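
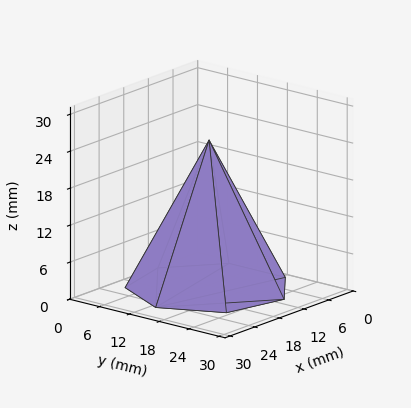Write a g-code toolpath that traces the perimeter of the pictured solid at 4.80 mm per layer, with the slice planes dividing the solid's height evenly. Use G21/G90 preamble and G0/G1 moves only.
Reading the render: the shape is a regular 7-sided pyramid, base circumscribed radius ≈ 13 mm, apex at z ≈ 24 mm (dimensions read to the nearest mm from the axis ticks). For the g-code, the solid's height is divided into equal slices at the stated Δz and each level perimeter traced with G1 moves after a G0 lift.

; perimeter-only toolpath
G21 ; units = mm
G90 ; absolute positioning
G28 ; home
; layer 1
G0 Z4.80
G0 X23.40 Y13.00
G1 X19.49 Y21.13
G1 X10.69 Y23.14
G1 X3.63 Y17.51
G1 X3.63 Y8.49
G1 X10.69 Y2.86
G1 X19.49 Y4.87
G1 X23.40 Y13.00
; layer 2
G0 Z9.60
G0 X20.80 Y13.00
G1 X17.87 Y19.10
G1 X11.27 Y20.60
G1 X5.97 Y16.38
G1 X5.97 Y9.62
G1 X11.27 Y5.40
G1 X17.87 Y6.90
G1 X20.80 Y13.00
; layer 3
G0 Z14.40
G0 X18.20 Y13.00
G1 X16.24 Y17.06
G1 X11.84 Y18.07
G1 X8.32 Y15.26
G1 X8.32 Y10.74
G1 X11.84 Y7.93
G1 X16.24 Y8.94
G1 X18.20 Y13.00
; layer 4
G0 Z19.20
G0 X15.60 Y13.00
G1 X14.62 Y15.03
G1 X12.42 Y15.53
G1 X10.66 Y14.13
G1 X10.66 Y11.87
G1 X12.42 Y10.47
G1 X14.62 Y10.97
G1 X15.60 Y13.00
M2 ; end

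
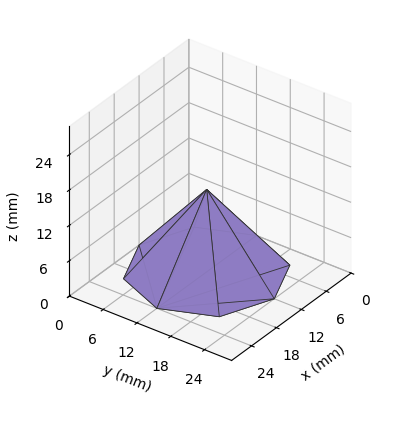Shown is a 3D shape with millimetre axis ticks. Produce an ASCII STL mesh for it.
Reading the render: the shape is a regular 8-sided pyramid, base circumscribed radius ≈ 12 mm, apex at z ≈ 14 mm (dimensions read to the nearest mm from the axis ticks). For the STL, each face is triangulated and given an outward normal.

solid part
  facet normal 0.0000 0.0000 -1.0000
    outer loop
      vertex 12.0 24.0 0.0
      vertex 20.5 20.5 0.0
      vertex 24.0 12.0 0.0
    endloop
  endfacet
  facet normal 0.0000 0.0000 -1.0000
    outer loop
      vertex 3.5 20.5 0.0
      vertex 12.0 24.0 0.0
      vertex 24.0 12.0 0.0
    endloop
  endfacet
  facet normal 0.0000 0.0000 -1.0000
    outer loop
      vertex 0.0 12.0 0.0
      vertex 3.5 20.5 0.0
      vertex 24.0 12.0 0.0
    endloop
  endfacet
  facet normal 0.0000 0.0000 -1.0000
    outer loop
      vertex 3.5 3.5 0.0
      vertex 0.0 12.0 0.0
      vertex 24.0 12.0 0.0
    endloop
  endfacet
  facet normal 0.0000 0.0000 -1.0000
    outer loop
      vertex 12.0 0.0 0.0
      vertex 3.5 3.5 0.0
      vertex 24.0 12.0 0.0
    endloop
  endfacet
  facet normal 0.0000 0.0000 -1.0000
    outer loop
      vertex 20.5 3.5 0.0
      vertex 12.0 0.0 0.0
      vertex 24.0 12.0 0.0
    endloop
  endfacet
  facet normal 0.7247 0.2984 0.6211
    outer loop
      vertex 24.0 12.0 0.0
      vertex 20.5 20.5 0.0
      vertex 12.0 12.0 14.0
    endloop
  endfacet
  facet normal 0.2984 0.7247 0.6211
    outer loop
      vertex 20.5 20.5 0.0
      vertex 12.0 24.0 0.0
      vertex 12.0 12.0 14.0
    endloop
  endfacet
  facet normal -0.2984 0.7247 0.6211
    outer loop
      vertex 12.0 24.0 0.0
      vertex 3.5 20.5 0.0
      vertex 12.0 12.0 14.0
    endloop
  endfacet
  facet normal -0.7247 0.2984 0.6211
    outer loop
      vertex 3.5 20.5 0.0
      vertex 0.0 12.0 0.0
      vertex 12.0 12.0 14.0
    endloop
  endfacet
  facet normal -0.7247 -0.2984 0.6211
    outer loop
      vertex 0.0 12.0 0.0
      vertex 3.5 3.5 0.0
      vertex 12.0 12.0 14.0
    endloop
  endfacet
  facet normal -0.2984 -0.7247 0.6211
    outer loop
      vertex 3.5 3.5 0.0
      vertex 12.0 0.0 0.0
      vertex 12.0 12.0 14.0
    endloop
  endfacet
  facet normal 0.2984 -0.7247 0.6211
    outer loop
      vertex 12.0 0.0 0.0
      vertex 20.5 3.5 0.0
      vertex 12.0 12.0 14.0
    endloop
  endfacet
  facet normal 0.7247 -0.2984 0.6211
    outer loop
      vertex 20.5 3.5 0.0
      vertex 24.0 12.0 0.0
      vertex 12.0 12.0 14.0
    endloop
  endfacet
endsolid part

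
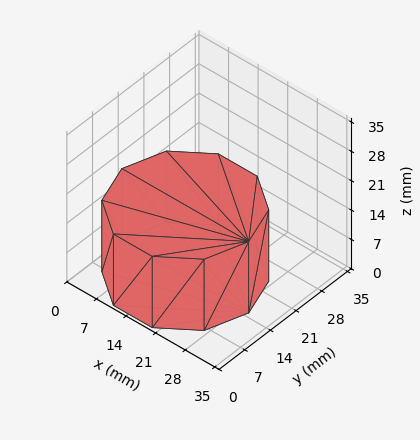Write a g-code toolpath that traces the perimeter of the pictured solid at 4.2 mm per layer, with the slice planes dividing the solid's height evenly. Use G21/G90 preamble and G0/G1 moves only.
Reading the render: the shape is a regular 10-sided prism (a cylinder approximated with 10 flat sides), circumscribed radius ≈ 15 mm, height ≈ 17 mm (dimensions read to the nearest mm from the axis ticks). For the g-code, the solid's height is divided into equal slices at the stated Δz and each level perimeter traced with G1 moves after a G0 lift.

; perimeter-only toolpath
G21 ; units = mm
G90 ; absolute positioning
G28 ; home
; layer 1
G0 Z4.2
G0 X30.0 Y15.0
G1 X27.1 Y23.8
G1 X19.6 Y29.3
G1 X10.4 Y29.3
G1 X2.9 Y23.8
G1 X0.0 Y15.0
G1 X2.9 Y6.2
G1 X10.4 Y0.7
G1 X19.6 Y0.7
G1 X27.1 Y6.2
G1 X30.0 Y15.0
; layer 2
G0 Z8.5
G0 X30.0 Y15.0
G1 X27.1 Y23.8
G1 X19.6 Y29.3
G1 X10.4 Y29.3
G1 X2.9 Y23.8
G1 X0.0 Y15.0
G1 X2.9 Y6.2
G1 X10.4 Y0.7
G1 X19.6 Y0.7
G1 X27.1 Y6.2
G1 X30.0 Y15.0
; layer 3
G0 Z12.8
G0 X30.0 Y15.0
G1 X27.1 Y23.8
G1 X19.6 Y29.3
G1 X10.4 Y29.3
G1 X2.9 Y23.8
G1 X0.0 Y15.0
G1 X2.9 Y6.2
G1 X10.4 Y0.7
G1 X19.6 Y0.7
G1 X27.1 Y6.2
G1 X30.0 Y15.0
; layer 4
G0 Z17.0
G0 X30.0 Y15.0
G1 X27.1 Y23.8
G1 X19.6 Y29.3
G1 X10.4 Y29.3
G1 X2.9 Y23.8
G1 X0.0 Y15.0
G1 X2.9 Y6.2
G1 X10.4 Y0.7
G1 X19.6 Y0.7
G1 X27.1 Y6.2
G1 X30.0 Y15.0
M2 ; end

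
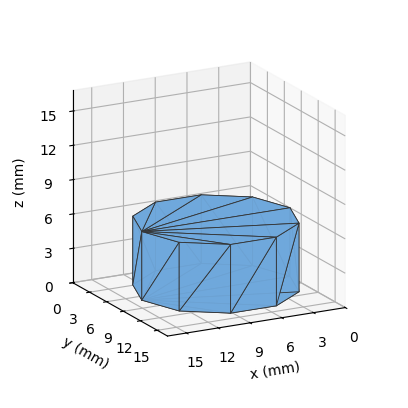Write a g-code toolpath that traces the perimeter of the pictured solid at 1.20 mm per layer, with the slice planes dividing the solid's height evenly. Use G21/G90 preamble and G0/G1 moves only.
Reading the render: the shape is a regular 10-sided prism (a cylinder approximated with 10 flat sides), circumscribed radius ≈ 7 mm, height ≈ 6 mm (dimensions read to the nearest mm from the axis ticks). For the g-code, the solid's height is divided into equal slices at the stated Δz and each level perimeter traced with G1 moves after a G0 lift.

; perimeter-only toolpath
G21 ; units = mm
G90 ; absolute positioning
G28 ; home
; layer 1
G0 Z1.20
G0 X14.00 Y7.00
G1 X12.66 Y11.11
G1 X9.16 Y13.66
G1 X4.84 Y13.66
G1 X1.34 Y11.11
G1 X0.00 Y7.00
G1 X1.34 Y2.89
G1 X4.84 Y0.34
G1 X9.16 Y0.34
G1 X12.66 Y2.89
G1 X14.00 Y7.00
; layer 2
G0 Z2.40
G0 X14.00 Y7.00
G1 X12.66 Y11.11
G1 X9.16 Y13.66
G1 X4.84 Y13.66
G1 X1.34 Y11.11
G1 X0.00 Y7.00
G1 X1.34 Y2.89
G1 X4.84 Y0.34
G1 X9.16 Y0.34
G1 X12.66 Y2.89
G1 X14.00 Y7.00
; layer 3
G0 Z3.60
G0 X14.00 Y7.00
G1 X12.66 Y11.11
G1 X9.16 Y13.66
G1 X4.84 Y13.66
G1 X1.34 Y11.11
G1 X0.00 Y7.00
G1 X1.34 Y2.89
G1 X4.84 Y0.34
G1 X9.16 Y0.34
G1 X12.66 Y2.89
G1 X14.00 Y7.00
; layer 4
G0 Z4.80
G0 X14.00 Y7.00
G1 X12.66 Y11.11
G1 X9.16 Y13.66
G1 X4.84 Y13.66
G1 X1.34 Y11.11
G1 X0.00 Y7.00
G1 X1.34 Y2.89
G1 X4.84 Y0.34
G1 X9.16 Y0.34
G1 X12.66 Y2.89
G1 X14.00 Y7.00
; layer 5
G0 Z6.00
G0 X14.00 Y7.00
G1 X12.66 Y11.11
G1 X9.16 Y13.66
G1 X4.84 Y13.66
G1 X1.34 Y11.11
G1 X0.00 Y7.00
G1 X1.34 Y2.89
G1 X4.84 Y0.34
G1 X9.16 Y0.34
G1 X12.66 Y2.89
G1 X14.00 Y7.00
M2 ; end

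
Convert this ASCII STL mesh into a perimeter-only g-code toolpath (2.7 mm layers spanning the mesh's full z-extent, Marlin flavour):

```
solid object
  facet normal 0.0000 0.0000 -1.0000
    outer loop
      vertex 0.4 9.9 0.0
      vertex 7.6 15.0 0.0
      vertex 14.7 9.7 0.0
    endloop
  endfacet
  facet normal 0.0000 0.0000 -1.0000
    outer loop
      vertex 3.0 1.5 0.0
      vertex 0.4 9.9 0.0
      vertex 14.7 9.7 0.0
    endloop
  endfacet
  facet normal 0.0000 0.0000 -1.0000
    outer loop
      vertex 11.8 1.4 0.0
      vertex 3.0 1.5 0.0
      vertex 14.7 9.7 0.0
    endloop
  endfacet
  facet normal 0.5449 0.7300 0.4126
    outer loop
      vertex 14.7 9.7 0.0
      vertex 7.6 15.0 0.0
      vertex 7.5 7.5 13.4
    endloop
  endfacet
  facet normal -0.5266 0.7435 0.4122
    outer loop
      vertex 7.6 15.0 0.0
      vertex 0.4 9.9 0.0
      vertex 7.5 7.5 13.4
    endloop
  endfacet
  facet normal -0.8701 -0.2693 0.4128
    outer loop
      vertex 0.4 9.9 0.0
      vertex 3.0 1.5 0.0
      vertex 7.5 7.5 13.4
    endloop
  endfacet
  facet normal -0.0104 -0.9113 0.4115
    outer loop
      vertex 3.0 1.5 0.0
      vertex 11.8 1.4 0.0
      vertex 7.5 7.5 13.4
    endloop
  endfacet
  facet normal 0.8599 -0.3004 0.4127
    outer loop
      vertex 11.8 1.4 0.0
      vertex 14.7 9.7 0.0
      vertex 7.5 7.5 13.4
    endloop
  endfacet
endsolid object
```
; perimeter-only toolpath
G21 ; units = mm
G90 ; absolute positioning
G28 ; home
; layer 1
G0 Z2.7
G0 X13.3 Y9.3
G1 X7.6 Y13.5
G1 X1.8 Y9.4
G1 X3.9 Y2.7
G1 X10.9 Y2.6
G1 X13.3 Y9.3
; layer 2
G0 Z5.4
G0 X11.8 Y8.8
G1 X7.6 Y12.0
G1 X3.2 Y8.9
G1 X4.8 Y3.9
G1 X10.1 Y3.8
G1 X11.8 Y8.8
; layer 3
G0 Z8.0
G0 X10.4 Y8.4
G1 X7.5 Y10.5
G1 X4.7 Y8.5
G1 X5.7 Y5.1
G1 X9.2 Y5.1
G1 X10.4 Y8.4
; layer 4
G0 Z10.7
G0 X8.9 Y7.9
G1 X7.5 Y9.0
G1 X6.1 Y8.0
G1 X6.6 Y6.3
G1 X8.4 Y6.3
G1 X8.9 Y7.9
M2 ; end

The solid is a regular 5-sided pyramid, base circumscribed radius ≈ 7.5 mm, apex at z ≈ 13.4 mm. Slicing at Δz = 2.7 mm — 5 equal slices spanning the solid's height, so layer i sits at z = i·h/5 — gives 4 non-empty perimeters. Each is a 5-segment closed polygon; G0 lifts to the layer z and rapids to the start vertex, then G1 traces the edges. The cross-section shrinks linearly with z (the slice at the apex is degenerate and omitted).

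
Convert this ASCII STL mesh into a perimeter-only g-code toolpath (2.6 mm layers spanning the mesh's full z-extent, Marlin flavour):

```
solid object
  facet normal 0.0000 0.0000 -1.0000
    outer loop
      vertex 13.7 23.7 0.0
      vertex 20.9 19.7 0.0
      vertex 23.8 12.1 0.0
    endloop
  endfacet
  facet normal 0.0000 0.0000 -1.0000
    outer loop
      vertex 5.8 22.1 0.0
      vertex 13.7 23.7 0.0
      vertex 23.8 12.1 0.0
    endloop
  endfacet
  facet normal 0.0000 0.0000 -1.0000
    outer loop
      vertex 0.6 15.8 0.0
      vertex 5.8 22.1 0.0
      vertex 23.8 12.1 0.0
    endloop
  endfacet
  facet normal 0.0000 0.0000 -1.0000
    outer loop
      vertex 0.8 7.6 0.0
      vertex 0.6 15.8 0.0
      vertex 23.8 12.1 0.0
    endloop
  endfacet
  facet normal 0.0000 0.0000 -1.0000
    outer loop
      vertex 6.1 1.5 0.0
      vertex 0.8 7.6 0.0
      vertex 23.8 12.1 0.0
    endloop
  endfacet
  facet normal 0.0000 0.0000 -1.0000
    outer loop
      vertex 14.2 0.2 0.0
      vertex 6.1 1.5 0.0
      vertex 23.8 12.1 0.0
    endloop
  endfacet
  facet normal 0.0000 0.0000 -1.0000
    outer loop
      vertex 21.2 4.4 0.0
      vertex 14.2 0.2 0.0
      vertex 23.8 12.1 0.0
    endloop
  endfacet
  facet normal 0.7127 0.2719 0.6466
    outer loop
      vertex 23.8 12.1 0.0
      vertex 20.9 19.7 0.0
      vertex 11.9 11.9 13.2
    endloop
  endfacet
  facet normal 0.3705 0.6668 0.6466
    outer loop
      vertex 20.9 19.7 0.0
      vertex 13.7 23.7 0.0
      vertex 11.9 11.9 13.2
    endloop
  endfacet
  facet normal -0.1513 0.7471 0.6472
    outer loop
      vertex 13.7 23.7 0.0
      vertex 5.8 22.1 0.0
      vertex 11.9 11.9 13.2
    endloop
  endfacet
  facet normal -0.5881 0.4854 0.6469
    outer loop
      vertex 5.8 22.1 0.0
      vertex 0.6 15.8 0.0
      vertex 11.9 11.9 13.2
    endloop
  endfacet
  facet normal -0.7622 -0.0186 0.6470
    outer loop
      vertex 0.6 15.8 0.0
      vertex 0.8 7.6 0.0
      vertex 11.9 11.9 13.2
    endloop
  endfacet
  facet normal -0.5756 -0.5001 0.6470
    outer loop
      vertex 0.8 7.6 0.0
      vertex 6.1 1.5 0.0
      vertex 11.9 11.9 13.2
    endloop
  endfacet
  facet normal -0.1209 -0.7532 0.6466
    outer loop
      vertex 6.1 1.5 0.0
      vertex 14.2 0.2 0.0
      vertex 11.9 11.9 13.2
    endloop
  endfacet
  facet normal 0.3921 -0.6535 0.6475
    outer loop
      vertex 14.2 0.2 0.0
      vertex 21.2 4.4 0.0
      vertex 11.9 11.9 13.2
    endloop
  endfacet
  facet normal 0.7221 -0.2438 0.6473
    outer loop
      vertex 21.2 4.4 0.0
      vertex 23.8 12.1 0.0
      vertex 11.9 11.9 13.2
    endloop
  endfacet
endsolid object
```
; perimeter-only toolpath
G21 ; units = mm
G90 ; absolute positioning
G28 ; home
; layer 1
G0 Z2.6
G0 X21.4 Y12.1
G1 X19.1 Y18.1
G1 X13.3 Y21.3
G1 X7.0 Y20.1
G1 X2.9 Y15.0
G1 X3.0 Y8.5
G1 X7.3 Y3.6
G1 X13.7 Y2.5
G1 X19.3 Y5.9
G1 X21.4 Y12.1
; layer 2
G0 Z5.3
G0 X19.0 Y12.0
G1 X17.3 Y16.6
G1 X13.0 Y19.0
G1 X8.2 Y18.0
G1 X5.1 Y14.2
G1 X5.2 Y9.3
G1 X8.4 Y5.7
G1 X13.3 Y4.9
G1 X17.5 Y7.4
G1 X19.0 Y12.0
; layer 3
G0 Z7.9
G0 X16.7 Y12.0
G1 X15.5 Y15.0
G1 X12.6 Y16.6
G1 X9.5 Y16.0
G1 X7.4 Y13.5
G1 X7.5 Y10.2
G1 X9.6 Y7.7
G1 X12.8 Y7.2
G1 X15.6 Y8.9
G1 X16.7 Y12.0
; layer 4
G0 Z10.6
G0 X14.3 Y11.9
G1 X13.7 Y13.5
G1 X12.3 Y14.3
G1 X10.7 Y13.9
G1 X9.6 Y12.7
G1 X9.7 Y11.0
G1 X10.7 Y9.8
G1 X12.4 Y9.6
G1 X13.8 Y10.4
G1 X14.3 Y11.9
M2 ; end

The solid is a regular 9-sided pyramid, base circumscribed radius ≈ 11.9 mm, apex at z ≈ 13.2 mm. Slicing at Δz = 2.6 mm — 5 equal slices spanning the solid's height, so layer i sits at z = i·h/5 — gives 4 non-empty perimeters. Each is a 9-segment closed polygon; G0 lifts to the layer z and rapids to the start vertex, then G1 traces the edges. The cross-section shrinks linearly with z (the slice at the apex is degenerate and omitted).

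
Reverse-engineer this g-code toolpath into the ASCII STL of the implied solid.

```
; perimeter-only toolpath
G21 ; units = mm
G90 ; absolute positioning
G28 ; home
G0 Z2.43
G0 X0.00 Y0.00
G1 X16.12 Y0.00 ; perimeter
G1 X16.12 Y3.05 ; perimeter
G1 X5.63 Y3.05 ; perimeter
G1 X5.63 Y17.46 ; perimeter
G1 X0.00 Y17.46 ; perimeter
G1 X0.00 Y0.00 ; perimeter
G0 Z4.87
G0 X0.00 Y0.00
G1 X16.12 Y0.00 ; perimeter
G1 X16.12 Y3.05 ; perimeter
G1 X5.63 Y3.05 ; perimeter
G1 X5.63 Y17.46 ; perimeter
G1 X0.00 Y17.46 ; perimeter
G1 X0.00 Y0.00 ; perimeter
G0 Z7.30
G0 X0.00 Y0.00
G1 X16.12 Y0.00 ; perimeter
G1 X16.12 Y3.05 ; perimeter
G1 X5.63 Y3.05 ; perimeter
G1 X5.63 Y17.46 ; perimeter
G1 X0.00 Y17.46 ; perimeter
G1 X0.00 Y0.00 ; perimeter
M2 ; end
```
solid part
  facet normal 0.0000 0.0000 -1.0000
    outer loop
      vertex 16.12 3.05 0.00
      vertex 16.12 0.00 0.00
      vertex 0.00 0.00 0.00
    endloop
  endfacet
  facet normal 0.0000 0.0000 -1.0000
    outer loop
      vertex 5.63 3.05 0.00
      vertex 16.12 3.05 0.00
      vertex 0.00 0.00 0.00
    endloop
  endfacet
  facet normal 0.0000 0.0000 -1.0000
    outer loop
      vertex 5.63 17.46 0.00
      vertex 5.63 3.05 0.00
      vertex 0.00 0.00 0.00
    endloop
  endfacet
  facet normal 0.0000 0.0000 -1.0000
    outer loop
      vertex 0.00 17.46 0.00
      vertex 5.63 17.46 0.00
      vertex 0.00 0.00 0.00
    endloop
  endfacet
  facet normal 0.0000 0.0000 1.0000
    outer loop
      vertex 0.00 0.00 7.30
      vertex 16.12 0.00 7.30
      vertex 16.12 3.05 7.30
    endloop
  endfacet
  facet normal 0.0000 0.0000 1.0000
    outer loop
      vertex 0.00 0.00 7.30
      vertex 16.12 3.05 7.30
      vertex 5.63 3.05 7.30
    endloop
  endfacet
  facet normal 0.0000 0.0000 1.0000
    outer loop
      vertex 0.00 0.00 7.30
      vertex 5.63 3.05 7.30
      vertex 5.63 17.46 7.30
    endloop
  endfacet
  facet normal 0.0000 0.0000 1.0000
    outer loop
      vertex 0.00 0.00 7.30
      vertex 5.63 17.46 7.30
      vertex 0.00 17.46 7.30
    endloop
  endfacet
  facet normal 0.0000 -1.0000 0.0000
    outer loop
      vertex 0.00 0.00 0.00
      vertex 16.12 0.00 0.00
      vertex 16.12 0.00 7.30
    endloop
  endfacet
  facet normal 0.0000 -1.0000 0.0000
    outer loop
      vertex 0.00 0.00 0.00
      vertex 16.12 0.00 7.30
      vertex 0.00 0.00 7.30
    endloop
  endfacet
  facet normal 1.0000 0.0000 0.0000
    outer loop
      vertex 16.12 0.00 0.00
      vertex 16.12 3.05 0.00
      vertex 16.12 3.05 7.30
    endloop
  endfacet
  facet normal 1.0000 0.0000 0.0000
    outer loop
      vertex 16.12 0.00 0.00
      vertex 16.12 3.05 7.30
      vertex 16.12 0.00 7.30
    endloop
  endfacet
  facet normal 0.0000 1.0000 0.0000
    outer loop
      vertex 16.12 3.05 0.00
      vertex 5.63 3.05 0.00
      vertex 5.63 3.05 7.30
    endloop
  endfacet
  facet normal 0.0000 1.0000 0.0000
    outer loop
      vertex 16.12 3.05 0.00
      vertex 5.63 3.05 7.30
      vertex 16.12 3.05 7.30
    endloop
  endfacet
  facet normal 1.0000 0.0000 0.0000
    outer loop
      vertex 5.63 3.05 0.00
      vertex 5.63 17.46 0.00
      vertex 5.63 17.46 7.30
    endloop
  endfacet
  facet normal 1.0000 0.0000 0.0000
    outer loop
      vertex 5.63 3.05 0.00
      vertex 5.63 17.46 7.30
      vertex 5.63 3.05 7.30
    endloop
  endfacet
  facet normal 0.0000 1.0000 0.0000
    outer loop
      vertex 5.63 17.46 0.00
      vertex 0.00 17.46 0.00
      vertex 0.00 17.46 7.30
    endloop
  endfacet
  facet normal 0.0000 1.0000 0.0000
    outer loop
      vertex 5.63 17.46 0.00
      vertex 0.00 17.46 7.30
      vertex 5.63 17.46 7.30
    endloop
  endfacet
  facet normal -1.0000 0.0000 0.0000
    outer loop
      vertex 0.00 17.46 0.00
      vertex 0.00 0.00 0.00
      vertex 0.00 0.00 7.30
    endloop
  endfacet
  facet normal -1.0000 0.0000 0.0000
    outer loop
      vertex 0.00 17.46 0.00
      vertex 0.00 0.00 7.30
      vertex 0.00 17.46 7.30
    endloop
  endfacet
endsolid part

The G0 Z moves step by Δz≈2.43 mm. Every layer's G1 loop is the same polygon, so the solid is a straight extrusion of it from z=0 to z≈7.3. Closing with flat bottom and top caps and triangulating gives 20 facets — an L-shaped prism: outer 16.1 × 17.5 mm, arm thicknesses ≈ 3.05 mm (horizontal) and 5.63 mm (vertical), extruded 7.3 mm in z.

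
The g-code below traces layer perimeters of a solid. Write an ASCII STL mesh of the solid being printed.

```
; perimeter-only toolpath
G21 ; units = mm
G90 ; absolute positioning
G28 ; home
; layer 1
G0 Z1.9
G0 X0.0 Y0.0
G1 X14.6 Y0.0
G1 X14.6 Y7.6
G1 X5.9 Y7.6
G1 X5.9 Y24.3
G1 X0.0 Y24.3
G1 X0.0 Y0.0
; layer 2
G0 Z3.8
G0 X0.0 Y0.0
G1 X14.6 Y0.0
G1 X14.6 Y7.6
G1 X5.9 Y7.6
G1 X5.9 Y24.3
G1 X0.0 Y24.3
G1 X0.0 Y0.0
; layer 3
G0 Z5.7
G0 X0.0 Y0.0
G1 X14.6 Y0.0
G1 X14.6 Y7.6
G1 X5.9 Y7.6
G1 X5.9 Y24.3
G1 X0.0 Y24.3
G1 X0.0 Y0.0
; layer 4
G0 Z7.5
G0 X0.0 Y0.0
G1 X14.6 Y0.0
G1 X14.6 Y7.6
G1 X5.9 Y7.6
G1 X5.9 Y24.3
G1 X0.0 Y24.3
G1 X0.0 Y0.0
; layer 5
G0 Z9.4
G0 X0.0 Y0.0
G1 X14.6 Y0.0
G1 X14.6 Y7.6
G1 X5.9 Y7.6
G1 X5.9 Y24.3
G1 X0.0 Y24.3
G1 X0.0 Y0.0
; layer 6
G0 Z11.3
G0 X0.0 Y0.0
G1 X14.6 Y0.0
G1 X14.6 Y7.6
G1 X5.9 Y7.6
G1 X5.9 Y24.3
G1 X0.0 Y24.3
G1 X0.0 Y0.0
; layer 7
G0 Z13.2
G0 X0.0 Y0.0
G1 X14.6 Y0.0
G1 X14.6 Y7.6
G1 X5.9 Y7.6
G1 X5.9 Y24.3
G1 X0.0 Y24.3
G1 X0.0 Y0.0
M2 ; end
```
solid part
  facet normal 0.0000 0.0000 -1.0000
    outer loop
      vertex 14.6 7.6 0.0
      vertex 14.6 0.0 0.0
      vertex 0.0 0.0 0.0
    endloop
  endfacet
  facet normal 0.0000 0.0000 -1.0000
    outer loop
      vertex 5.9 7.6 0.0
      vertex 14.6 7.6 0.0
      vertex 0.0 0.0 0.0
    endloop
  endfacet
  facet normal 0.0000 0.0000 -1.0000
    outer loop
      vertex 5.9 24.3 0.0
      vertex 5.9 7.6 0.0
      vertex 0.0 0.0 0.0
    endloop
  endfacet
  facet normal 0.0000 0.0000 -1.0000
    outer loop
      vertex 0.0 24.3 0.0
      vertex 5.9 24.3 0.0
      vertex 0.0 0.0 0.0
    endloop
  endfacet
  facet normal 0.0000 0.0000 1.0000
    outer loop
      vertex 0.0 0.0 13.2
      vertex 14.6 0.0 13.2
      vertex 14.6 7.6 13.2
    endloop
  endfacet
  facet normal 0.0000 0.0000 1.0000
    outer loop
      vertex 0.0 0.0 13.2
      vertex 14.6 7.6 13.2
      vertex 5.9 7.6 13.2
    endloop
  endfacet
  facet normal 0.0000 0.0000 1.0000
    outer loop
      vertex 0.0 0.0 13.2
      vertex 5.9 7.6 13.2
      vertex 5.9 24.3 13.2
    endloop
  endfacet
  facet normal 0.0000 0.0000 1.0000
    outer loop
      vertex 0.0 0.0 13.2
      vertex 5.9 24.3 13.2
      vertex 0.0 24.3 13.2
    endloop
  endfacet
  facet normal 0.0000 -1.0000 0.0000
    outer loop
      vertex 0.0 0.0 0.0
      vertex 14.6 0.0 0.0
      vertex 14.6 0.0 13.2
    endloop
  endfacet
  facet normal 0.0000 -1.0000 0.0000
    outer loop
      vertex 0.0 0.0 0.0
      vertex 14.6 0.0 13.2
      vertex 0.0 0.0 13.2
    endloop
  endfacet
  facet normal 1.0000 0.0000 0.0000
    outer loop
      vertex 14.6 0.0 0.0
      vertex 14.6 7.6 0.0
      vertex 14.6 7.6 13.2
    endloop
  endfacet
  facet normal 1.0000 0.0000 0.0000
    outer loop
      vertex 14.6 0.0 0.0
      vertex 14.6 7.6 13.2
      vertex 14.6 0.0 13.2
    endloop
  endfacet
  facet normal 0.0000 1.0000 0.0000
    outer loop
      vertex 14.6 7.6 0.0
      vertex 5.9 7.6 0.0
      vertex 5.9 7.6 13.2
    endloop
  endfacet
  facet normal 0.0000 1.0000 0.0000
    outer loop
      vertex 14.6 7.6 0.0
      vertex 5.9 7.6 13.2
      vertex 14.6 7.6 13.2
    endloop
  endfacet
  facet normal 1.0000 0.0000 0.0000
    outer loop
      vertex 5.9 7.6 0.0
      vertex 5.9 24.3 0.0
      vertex 5.9 24.3 13.2
    endloop
  endfacet
  facet normal 1.0000 0.0000 0.0000
    outer loop
      vertex 5.9 7.6 0.0
      vertex 5.9 24.3 13.2
      vertex 5.9 7.6 13.2
    endloop
  endfacet
  facet normal 0.0000 1.0000 0.0000
    outer loop
      vertex 5.9 24.3 0.0
      vertex 0.0 24.3 0.0
      vertex 0.0 24.3 13.2
    endloop
  endfacet
  facet normal 0.0000 1.0000 0.0000
    outer loop
      vertex 5.9 24.3 0.0
      vertex 0.0 24.3 13.2
      vertex 5.9 24.3 13.2
    endloop
  endfacet
  facet normal -1.0000 0.0000 0.0000
    outer loop
      vertex 0.0 24.3 0.0
      vertex 0.0 0.0 0.0
      vertex 0.0 0.0 13.2
    endloop
  endfacet
  facet normal -1.0000 0.0000 0.0000
    outer loop
      vertex 0.0 24.3 0.0
      vertex 0.0 0.0 13.2
      vertex 0.0 24.3 13.2
    endloop
  endfacet
endsolid part

The G0 Z moves step by Δz≈1.9 mm. Every layer's G1 loop is the same polygon, so the solid is a straight extrusion of it from z=0 to z≈13.2. Closing with flat bottom and top caps and triangulating gives 20 facets — an L-shaped prism: outer 14.6 × 24.3 mm, arm thicknesses ≈ 7.6 mm (horizontal) and 5.9 mm (vertical), extruded 13.2 mm in z.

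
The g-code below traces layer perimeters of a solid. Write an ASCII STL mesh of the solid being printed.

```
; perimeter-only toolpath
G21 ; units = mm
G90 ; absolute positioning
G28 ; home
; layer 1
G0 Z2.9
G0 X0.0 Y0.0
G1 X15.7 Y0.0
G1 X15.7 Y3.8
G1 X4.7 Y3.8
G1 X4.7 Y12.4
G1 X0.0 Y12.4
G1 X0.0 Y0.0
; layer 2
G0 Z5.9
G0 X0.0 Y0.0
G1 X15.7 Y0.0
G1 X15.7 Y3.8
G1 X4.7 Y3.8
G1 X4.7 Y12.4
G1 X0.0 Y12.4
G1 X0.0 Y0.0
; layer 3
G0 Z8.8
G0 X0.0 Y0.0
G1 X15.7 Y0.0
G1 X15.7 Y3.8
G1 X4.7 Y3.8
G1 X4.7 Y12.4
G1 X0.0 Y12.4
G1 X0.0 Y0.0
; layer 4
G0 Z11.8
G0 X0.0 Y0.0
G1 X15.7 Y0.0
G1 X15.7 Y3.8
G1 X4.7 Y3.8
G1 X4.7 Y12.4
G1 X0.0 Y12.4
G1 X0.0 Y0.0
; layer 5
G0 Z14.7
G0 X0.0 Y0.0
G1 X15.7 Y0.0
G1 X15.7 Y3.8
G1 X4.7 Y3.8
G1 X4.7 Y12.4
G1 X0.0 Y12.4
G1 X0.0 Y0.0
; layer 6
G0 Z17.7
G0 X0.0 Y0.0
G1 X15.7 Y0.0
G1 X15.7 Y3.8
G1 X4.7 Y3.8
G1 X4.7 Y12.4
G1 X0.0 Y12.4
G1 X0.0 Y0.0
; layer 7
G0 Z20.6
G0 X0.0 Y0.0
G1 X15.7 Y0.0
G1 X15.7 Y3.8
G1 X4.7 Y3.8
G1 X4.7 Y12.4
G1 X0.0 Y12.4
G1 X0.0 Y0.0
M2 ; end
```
solid part
  facet normal 0.0000 0.0000 -1.0000
    outer loop
      vertex 15.7 3.8 0.0
      vertex 15.7 0.0 0.0
      vertex 0.0 0.0 0.0
    endloop
  endfacet
  facet normal 0.0000 0.0000 -1.0000
    outer loop
      vertex 4.7 3.8 0.0
      vertex 15.7 3.8 0.0
      vertex 0.0 0.0 0.0
    endloop
  endfacet
  facet normal 0.0000 0.0000 -1.0000
    outer loop
      vertex 4.7 12.4 0.0
      vertex 4.7 3.8 0.0
      vertex 0.0 0.0 0.0
    endloop
  endfacet
  facet normal 0.0000 0.0000 -1.0000
    outer loop
      vertex 0.0 12.4 0.0
      vertex 4.7 12.4 0.0
      vertex 0.0 0.0 0.0
    endloop
  endfacet
  facet normal 0.0000 0.0000 1.0000
    outer loop
      vertex 0.0 0.0 20.6
      vertex 15.7 0.0 20.6
      vertex 15.7 3.8 20.6
    endloop
  endfacet
  facet normal 0.0000 0.0000 1.0000
    outer loop
      vertex 0.0 0.0 20.6
      vertex 15.7 3.8 20.6
      vertex 4.7 3.8 20.6
    endloop
  endfacet
  facet normal 0.0000 0.0000 1.0000
    outer loop
      vertex 0.0 0.0 20.6
      vertex 4.7 3.8 20.6
      vertex 4.7 12.4 20.6
    endloop
  endfacet
  facet normal 0.0000 0.0000 1.0000
    outer loop
      vertex 0.0 0.0 20.6
      vertex 4.7 12.4 20.6
      vertex 0.0 12.4 20.6
    endloop
  endfacet
  facet normal 0.0000 -1.0000 0.0000
    outer loop
      vertex 0.0 0.0 0.0
      vertex 15.7 0.0 0.0
      vertex 15.7 0.0 20.6
    endloop
  endfacet
  facet normal 0.0000 -1.0000 0.0000
    outer loop
      vertex 0.0 0.0 0.0
      vertex 15.7 0.0 20.6
      vertex 0.0 0.0 20.6
    endloop
  endfacet
  facet normal 1.0000 0.0000 0.0000
    outer loop
      vertex 15.7 0.0 0.0
      vertex 15.7 3.8 0.0
      vertex 15.7 3.8 20.6
    endloop
  endfacet
  facet normal 1.0000 0.0000 0.0000
    outer loop
      vertex 15.7 0.0 0.0
      vertex 15.7 3.8 20.6
      vertex 15.7 0.0 20.6
    endloop
  endfacet
  facet normal 0.0000 1.0000 0.0000
    outer loop
      vertex 15.7 3.8 0.0
      vertex 4.7 3.8 0.0
      vertex 4.7 3.8 20.6
    endloop
  endfacet
  facet normal 0.0000 1.0000 0.0000
    outer loop
      vertex 15.7 3.8 0.0
      vertex 4.7 3.8 20.6
      vertex 15.7 3.8 20.6
    endloop
  endfacet
  facet normal 1.0000 0.0000 0.0000
    outer loop
      vertex 4.7 3.8 0.0
      vertex 4.7 12.4 0.0
      vertex 4.7 12.4 20.6
    endloop
  endfacet
  facet normal 1.0000 0.0000 0.0000
    outer loop
      vertex 4.7 3.8 0.0
      vertex 4.7 12.4 20.6
      vertex 4.7 3.8 20.6
    endloop
  endfacet
  facet normal 0.0000 1.0000 0.0000
    outer loop
      vertex 4.7 12.4 0.0
      vertex 0.0 12.4 0.0
      vertex 0.0 12.4 20.6
    endloop
  endfacet
  facet normal 0.0000 1.0000 0.0000
    outer loop
      vertex 4.7 12.4 0.0
      vertex 0.0 12.4 20.6
      vertex 4.7 12.4 20.6
    endloop
  endfacet
  facet normal -1.0000 0.0000 0.0000
    outer loop
      vertex 0.0 12.4 0.0
      vertex 0.0 0.0 0.0
      vertex 0.0 0.0 20.6
    endloop
  endfacet
  facet normal -1.0000 0.0000 0.0000
    outer loop
      vertex 0.0 12.4 0.0
      vertex 0.0 0.0 20.6
      vertex 0.0 12.4 20.6
    endloop
  endfacet
endsolid part

The G0 Z moves step by Δz≈2.9 mm. Every layer's G1 loop is the same polygon, so the solid is a straight extrusion of it from z=0 to z≈20.6. Closing with flat bottom and top caps and triangulating gives 20 facets — an L-shaped prism: outer 15.7 × 12.4 mm, arm thicknesses ≈ 3.8 mm (horizontal) and 4.7 mm (vertical), extruded 20.6 mm in z.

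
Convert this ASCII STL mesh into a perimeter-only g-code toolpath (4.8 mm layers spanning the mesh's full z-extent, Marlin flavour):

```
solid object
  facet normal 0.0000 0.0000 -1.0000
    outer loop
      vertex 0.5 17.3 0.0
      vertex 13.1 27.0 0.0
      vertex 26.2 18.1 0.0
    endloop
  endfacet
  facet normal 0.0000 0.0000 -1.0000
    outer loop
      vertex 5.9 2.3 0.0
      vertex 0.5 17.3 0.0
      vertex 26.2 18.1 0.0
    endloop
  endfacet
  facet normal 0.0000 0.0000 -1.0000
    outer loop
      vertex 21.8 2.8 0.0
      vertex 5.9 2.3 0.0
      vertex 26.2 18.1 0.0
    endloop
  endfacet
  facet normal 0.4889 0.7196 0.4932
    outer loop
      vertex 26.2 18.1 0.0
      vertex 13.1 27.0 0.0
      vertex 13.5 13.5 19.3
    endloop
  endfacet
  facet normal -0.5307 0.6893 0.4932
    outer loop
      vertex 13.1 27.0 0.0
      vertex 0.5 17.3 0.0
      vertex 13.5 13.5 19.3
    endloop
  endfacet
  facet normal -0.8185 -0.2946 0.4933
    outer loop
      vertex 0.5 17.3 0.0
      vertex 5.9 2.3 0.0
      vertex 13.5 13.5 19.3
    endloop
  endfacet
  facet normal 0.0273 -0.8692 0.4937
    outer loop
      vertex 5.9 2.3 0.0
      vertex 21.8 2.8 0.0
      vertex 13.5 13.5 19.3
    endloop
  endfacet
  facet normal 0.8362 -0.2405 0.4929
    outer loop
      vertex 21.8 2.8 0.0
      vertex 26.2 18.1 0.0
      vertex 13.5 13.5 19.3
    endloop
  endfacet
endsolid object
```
; perimeter-only toolpath
G21 ; units = mm
G90 ; absolute positioning
G28 ; home
; layer 1
G0 Z4.8
G0 X23.0 Y17.0
G1 X13.2 Y23.6
G1 X3.8 Y16.4
G1 X7.8 Y5.1
G1 X19.7 Y5.5
G1 X23.0 Y17.0
; layer 2
G0 Z9.7
G0 X19.9 Y15.8
G1 X13.3 Y20.2
G1 X7.0 Y15.4
G1 X9.7 Y7.9
G1 X17.6 Y8.2
G1 X19.9 Y15.8
; layer 3
G0 Z14.5
G0 X16.7 Y14.7
G1 X13.4 Y16.9
G1 X10.2 Y14.4
G1 X11.6 Y10.7
G1 X15.6 Y10.8
G1 X16.7 Y14.7
M2 ; end

The solid is a regular 5-sided pyramid, base circumscribed radius ≈ 13.5 mm, apex at z ≈ 19.3 mm. Slicing at Δz = 4.8 mm — 4 equal slices spanning the solid's height, so layer i sits at z = i·h/4 — gives 3 non-empty perimeters. Each is a 5-segment closed polygon; G0 lifts to the layer z and rapids to the start vertex, then G1 traces the edges. The cross-section shrinks linearly with z (the slice at the apex is degenerate and omitted).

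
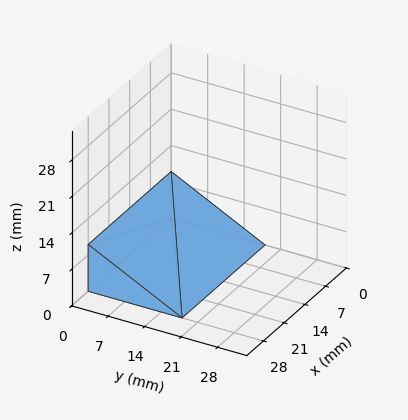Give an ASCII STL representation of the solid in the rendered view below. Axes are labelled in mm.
Reading the render: the shape is a wedge (ramp): 28 × 18 mm base, rising to 9 mm along the y=0 edge and sloping linearly to z=0 at y=18 (dimensions read to the nearest mm from the axis ticks). For the STL, each face is triangulated and given an outward normal.

solid part
  facet normal 0.0000 0.0000 -1.0000
    outer loop
      vertex 28.00 18.00 0.00
      vertex 28.00 0.00 0.00
      vertex 0.00 0.00 0.00
    endloop
  endfacet
  facet normal 0.0000 0.0000 -1.0000
    outer loop
      vertex 0.00 18.00 0.00
      vertex 28.00 18.00 0.00
      vertex 0.00 0.00 0.00
    endloop
  endfacet
  facet normal 0.0000 -1.0000 0.0000
    outer loop
      vertex 0.00 0.00 0.00
      vertex 28.00 0.00 0.00
      vertex 28.00 0.00 9.00
    endloop
  endfacet
  facet normal 0.0000 -1.0000 0.0000
    outer loop
      vertex 0.00 0.00 0.00
      vertex 28.00 0.00 9.00
      vertex 0.00 0.00 9.00
    endloop
  endfacet
  facet normal 0.0000 0.4472 0.8944
    outer loop
      vertex 0.00 0.00 9.00
      vertex 28.00 0.00 9.00
      vertex 28.00 18.00 0.00
    endloop
  endfacet
  facet normal 0.0000 0.4472 0.8944
    outer loop
      vertex 0.00 0.00 9.00
      vertex 28.00 18.00 0.00
      vertex 0.00 18.00 0.00
    endloop
  endfacet
  facet normal -1.0000 0.0000 0.0000
    outer loop
      vertex 0.00 0.00 9.00
      vertex 0.00 18.00 0.00
      vertex 0.00 0.00 0.00
    endloop
  endfacet
  facet normal 1.0000 0.0000 0.0000
    outer loop
      vertex 28.00 0.00 0.00
      vertex 28.00 18.00 0.00
      vertex 28.00 0.00 9.00
    endloop
  endfacet
endsolid part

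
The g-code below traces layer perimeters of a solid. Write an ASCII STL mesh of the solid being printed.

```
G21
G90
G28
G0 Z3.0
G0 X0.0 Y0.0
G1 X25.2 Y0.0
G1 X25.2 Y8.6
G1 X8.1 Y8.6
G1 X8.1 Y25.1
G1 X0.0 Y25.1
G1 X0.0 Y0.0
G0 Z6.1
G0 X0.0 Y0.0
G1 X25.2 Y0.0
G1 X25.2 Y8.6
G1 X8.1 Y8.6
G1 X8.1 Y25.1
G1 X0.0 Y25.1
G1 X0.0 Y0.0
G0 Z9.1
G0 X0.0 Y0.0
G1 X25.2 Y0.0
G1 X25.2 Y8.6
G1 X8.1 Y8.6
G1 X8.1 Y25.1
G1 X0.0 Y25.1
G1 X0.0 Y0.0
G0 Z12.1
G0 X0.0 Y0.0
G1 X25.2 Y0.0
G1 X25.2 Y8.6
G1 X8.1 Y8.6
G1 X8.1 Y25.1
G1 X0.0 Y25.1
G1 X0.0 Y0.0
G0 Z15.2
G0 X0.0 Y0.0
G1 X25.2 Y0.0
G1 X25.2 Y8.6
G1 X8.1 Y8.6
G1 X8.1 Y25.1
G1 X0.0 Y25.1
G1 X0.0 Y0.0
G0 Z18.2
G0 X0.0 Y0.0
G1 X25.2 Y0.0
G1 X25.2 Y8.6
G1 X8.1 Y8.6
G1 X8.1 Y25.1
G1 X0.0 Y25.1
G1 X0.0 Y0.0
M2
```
solid part
  facet normal 0.0000 0.0000 -1.0000
    outer loop
      vertex 25.2 8.6 0.0
      vertex 25.2 0.0 0.0
      vertex 0.0 0.0 0.0
    endloop
  endfacet
  facet normal 0.0000 0.0000 -1.0000
    outer loop
      vertex 8.1 8.6 0.0
      vertex 25.2 8.6 0.0
      vertex 0.0 0.0 0.0
    endloop
  endfacet
  facet normal 0.0000 0.0000 -1.0000
    outer loop
      vertex 8.1 25.1 0.0
      vertex 8.1 8.6 0.0
      vertex 0.0 0.0 0.0
    endloop
  endfacet
  facet normal 0.0000 0.0000 -1.0000
    outer loop
      vertex 0.0 25.1 0.0
      vertex 8.1 25.1 0.0
      vertex 0.0 0.0 0.0
    endloop
  endfacet
  facet normal 0.0000 0.0000 1.0000
    outer loop
      vertex 0.0 0.0 18.2
      vertex 25.2 0.0 18.2
      vertex 25.2 8.6 18.2
    endloop
  endfacet
  facet normal 0.0000 0.0000 1.0000
    outer loop
      vertex 0.0 0.0 18.2
      vertex 25.2 8.6 18.2
      vertex 8.1 8.6 18.2
    endloop
  endfacet
  facet normal 0.0000 0.0000 1.0000
    outer loop
      vertex 0.0 0.0 18.2
      vertex 8.1 8.6 18.2
      vertex 8.1 25.1 18.2
    endloop
  endfacet
  facet normal 0.0000 0.0000 1.0000
    outer loop
      vertex 0.0 0.0 18.2
      vertex 8.1 25.1 18.2
      vertex 0.0 25.1 18.2
    endloop
  endfacet
  facet normal 0.0000 -1.0000 0.0000
    outer loop
      vertex 0.0 0.0 0.0
      vertex 25.2 0.0 0.0
      vertex 25.2 0.0 18.2
    endloop
  endfacet
  facet normal 0.0000 -1.0000 0.0000
    outer loop
      vertex 0.0 0.0 0.0
      vertex 25.2 0.0 18.2
      vertex 0.0 0.0 18.2
    endloop
  endfacet
  facet normal 1.0000 0.0000 0.0000
    outer loop
      vertex 25.2 0.0 0.0
      vertex 25.2 8.6 0.0
      vertex 25.2 8.6 18.2
    endloop
  endfacet
  facet normal 1.0000 0.0000 0.0000
    outer loop
      vertex 25.2 0.0 0.0
      vertex 25.2 8.6 18.2
      vertex 25.2 0.0 18.2
    endloop
  endfacet
  facet normal 0.0000 1.0000 0.0000
    outer loop
      vertex 25.2 8.6 0.0
      vertex 8.1 8.6 0.0
      vertex 8.1 8.6 18.2
    endloop
  endfacet
  facet normal 0.0000 1.0000 0.0000
    outer loop
      vertex 25.2 8.6 0.0
      vertex 8.1 8.6 18.2
      vertex 25.2 8.6 18.2
    endloop
  endfacet
  facet normal 1.0000 0.0000 0.0000
    outer loop
      vertex 8.1 8.6 0.0
      vertex 8.1 25.1 0.0
      vertex 8.1 25.1 18.2
    endloop
  endfacet
  facet normal 1.0000 0.0000 0.0000
    outer loop
      vertex 8.1 8.6 0.0
      vertex 8.1 25.1 18.2
      vertex 8.1 8.6 18.2
    endloop
  endfacet
  facet normal 0.0000 1.0000 0.0000
    outer loop
      vertex 8.1 25.1 0.0
      vertex 0.0 25.1 0.0
      vertex 0.0 25.1 18.2
    endloop
  endfacet
  facet normal 0.0000 1.0000 0.0000
    outer loop
      vertex 8.1 25.1 0.0
      vertex 0.0 25.1 18.2
      vertex 8.1 25.1 18.2
    endloop
  endfacet
  facet normal -1.0000 0.0000 0.0000
    outer loop
      vertex 0.0 25.1 0.0
      vertex 0.0 0.0 0.0
      vertex 0.0 0.0 18.2
    endloop
  endfacet
  facet normal -1.0000 0.0000 0.0000
    outer loop
      vertex 0.0 25.1 0.0
      vertex 0.0 0.0 18.2
      vertex 0.0 25.1 18.2
    endloop
  endfacet
endsolid part

The G0 Z moves step by Δz≈3.0 mm. Every layer's G1 loop is the same polygon, so the solid is a straight extrusion of it from z=0 to z≈18.2. Closing with flat bottom and top caps and triangulating gives 20 facets — an L-shaped prism: outer 25.2 × 25.1 mm, arm thicknesses ≈ 8.6 mm (horizontal) and 8.1 mm (vertical), extruded 18.2 mm in z.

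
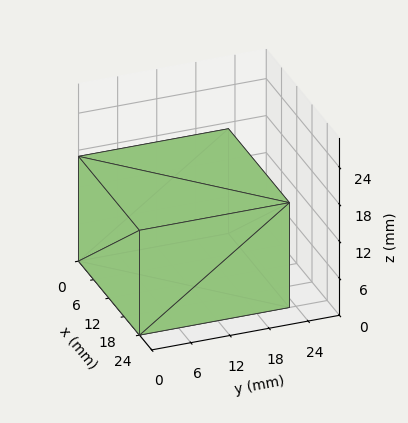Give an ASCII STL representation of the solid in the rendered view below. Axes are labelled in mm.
Reading the render: the shape is a rectangular box, roughly 24 × 23 mm footprint and 17 mm tall (dimensions read to the nearest mm from the axis ticks). For the STL, each face is triangulated and given an outward normal.

solid part
  facet normal 0.0000 0.0000 -1.0000
    outer loop
      vertex 24.00 23.00 0.00
      vertex 24.00 0.00 0.00
      vertex 0.00 0.00 0.00
    endloop
  endfacet
  facet normal 0.0000 0.0000 -1.0000
    outer loop
      vertex 0.00 23.00 0.00
      vertex 24.00 23.00 0.00
      vertex 0.00 0.00 0.00
    endloop
  endfacet
  facet normal 0.0000 0.0000 1.0000
    outer loop
      vertex 0.00 0.00 17.00
      vertex 24.00 0.00 17.00
      vertex 24.00 23.00 17.00
    endloop
  endfacet
  facet normal 0.0000 0.0000 1.0000
    outer loop
      vertex 0.00 0.00 17.00
      vertex 24.00 23.00 17.00
      vertex 0.00 23.00 17.00
    endloop
  endfacet
  facet normal 0.0000 -1.0000 0.0000
    outer loop
      vertex 0.00 0.00 0.00
      vertex 24.00 0.00 0.00
      vertex 24.00 0.00 17.00
    endloop
  endfacet
  facet normal 0.0000 -1.0000 0.0000
    outer loop
      vertex 0.00 0.00 0.00
      vertex 24.00 0.00 17.00
      vertex 0.00 0.00 17.00
    endloop
  endfacet
  facet normal 0.0000 1.0000 0.0000
    outer loop
      vertex 24.00 23.00 17.00
      vertex 24.00 23.00 0.00
      vertex 0.00 23.00 0.00
    endloop
  endfacet
  facet normal 0.0000 1.0000 0.0000
    outer loop
      vertex 0.00 23.00 17.00
      vertex 24.00 23.00 17.00
      vertex 0.00 23.00 0.00
    endloop
  endfacet
  facet normal -1.0000 0.0000 0.0000
    outer loop
      vertex 0.00 23.00 17.00
      vertex 0.00 23.00 0.00
      vertex 0.00 0.00 0.00
    endloop
  endfacet
  facet normal -1.0000 0.0000 0.0000
    outer loop
      vertex 0.00 0.00 17.00
      vertex 0.00 23.00 17.00
      vertex 0.00 0.00 0.00
    endloop
  endfacet
  facet normal 1.0000 0.0000 0.0000
    outer loop
      vertex 24.00 0.00 0.00
      vertex 24.00 23.00 0.00
      vertex 24.00 23.00 17.00
    endloop
  endfacet
  facet normal 1.0000 0.0000 0.0000
    outer loop
      vertex 24.00 0.00 0.00
      vertex 24.00 23.00 17.00
      vertex 24.00 0.00 17.00
    endloop
  endfacet
endsolid part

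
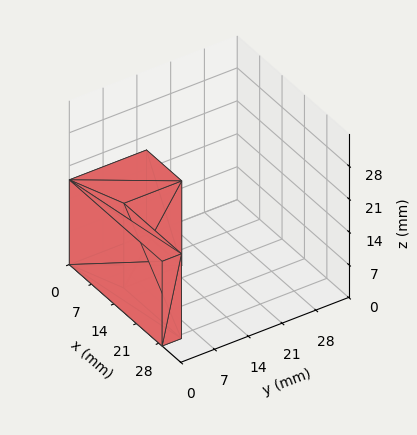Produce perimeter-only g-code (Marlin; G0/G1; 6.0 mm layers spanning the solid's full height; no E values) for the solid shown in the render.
Reading the render: the shape is an L-shaped prism: outer 29 × 16 mm, arm thicknesses ≈ 4 mm (horizontal) and 11 mm (vertical), extruded 18 mm in z (dimensions read to the nearest mm from the axis ticks). For the g-code, the solid's height is divided into equal slices at the stated Δz and each level perimeter traced with G1 moves after a G0 lift.

; perimeter-only toolpath
G21 ; units = mm
G90 ; absolute positioning
G28 ; home
; layer 1
G0 Z6.0
G0 X0.0 Y0.0
G1 X29.0 Y0.0
G1 X29.0 Y4.0
G1 X11.0 Y4.0
G1 X11.0 Y16.0
G1 X0.0 Y16.0
G1 X0.0 Y0.0
; layer 2
G0 Z12.0
G0 X0.0 Y0.0
G1 X29.0 Y0.0
G1 X29.0 Y4.0
G1 X11.0 Y4.0
G1 X11.0 Y16.0
G1 X0.0 Y16.0
G1 X0.0 Y0.0
; layer 3
G0 Z18.0
G0 X0.0 Y0.0
G1 X29.0 Y0.0
G1 X29.0 Y4.0
G1 X11.0 Y4.0
G1 X11.0 Y16.0
G1 X0.0 Y16.0
G1 X0.0 Y0.0
M2 ; end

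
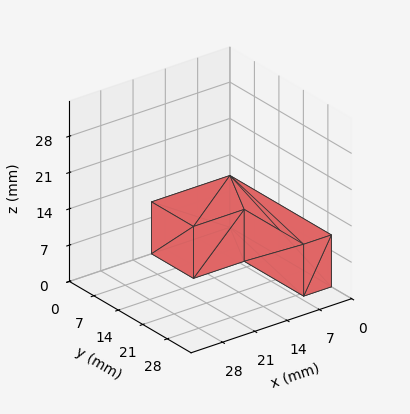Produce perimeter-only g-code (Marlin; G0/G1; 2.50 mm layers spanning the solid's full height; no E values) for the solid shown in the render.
Reading the render: the shape is an L-shaped prism: outer 17 × 29 mm, arm thicknesses ≈ 12 mm (horizontal) and 6 mm (vertical), extruded 10 mm in z (dimensions read to the nearest mm from the axis ticks). For the g-code, the solid's height is divided into equal slices at the stated Δz and each level perimeter traced with G1 moves after a G0 lift.

; perimeter-only toolpath
G21 ; units = mm
G90 ; absolute positioning
G28 ; home
; layer 1
G0 Z2.50
G0 X0.00 Y0.00
G1 X17.00 Y0.00
G1 X17.00 Y12.00
G1 X6.00 Y12.00
G1 X6.00 Y29.00
G1 X0.00 Y29.00
G1 X0.00 Y0.00
; layer 2
G0 Z5.00
G0 X0.00 Y0.00
G1 X17.00 Y0.00
G1 X17.00 Y12.00
G1 X6.00 Y12.00
G1 X6.00 Y29.00
G1 X0.00 Y29.00
G1 X0.00 Y0.00
; layer 3
G0 Z7.50
G0 X0.00 Y0.00
G1 X17.00 Y0.00
G1 X17.00 Y12.00
G1 X6.00 Y12.00
G1 X6.00 Y29.00
G1 X0.00 Y29.00
G1 X0.00 Y0.00
; layer 4
G0 Z10.00
G0 X0.00 Y0.00
G1 X17.00 Y0.00
G1 X17.00 Y12.00
G1 X6.00 Y12.00
G1 X6.00 Y29.00
G1 X0.00 Y29.00
G1 X0.00 Y0.00
M2 ; end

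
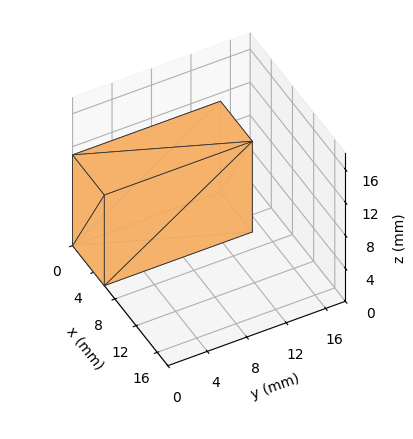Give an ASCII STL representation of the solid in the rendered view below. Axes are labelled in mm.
Reading the render: the shape is a rectangular box, roughly 6 × 15 mm footprint and 11 mm tall (dimensions read to the nearest mm from the axis ticks). For the STL, each face is triangulated and given an outward normal.

solid part
  facet normal 0.0000 0.0000 -1.0000
    outer loop
      vertex 6.00 15.00 0.00
      vertex 6.00 0.00 0.00
      vertex 0.00 0.00 0.00
    endloop
  endfacet
  facet normal 0.0000 0.0000 -1.0000
    outer loop
      vertex 0.00 15.00 0.00
      vertex 6.00 15.00 0.00
      vertex 0.00 0.00 0.00
    endloop
  endfacet
  facet normal 0.0000 0.0000 1.0000
    outer loop
      vertex 0.00 0.00 11.00
      vertex 6.00 0.00 11.00
      vertex 6.00 15.00 11.00
    endloop
  endfacet
  facet normal 0.0000 0.0000 1.0000
    outer loop
      vertex 0.00 0.00 11.00
      vertex 6.00 15.00 11.00
      vertex 0.00 15.00 11.00
    endloop
  endfacet
  facet normal 0.0000 -1.0000 0.0000
    outer loop
      vertex 0.00 0.00 0.00
      vertex 6.00 0.00 0.00
      vertex 6.00 0.00 11.00
    endloop
  endfacet
  facet normal 0.0000 -1.0000 0.0000
    outer loop
      vertex 0.00 0.00 0.00
      vertex 6.00 0.00 11.00
      vertex 0.00 0.00 11.00
    endloop
  endfacet
  facet normal 0.0000 1.0000 0.0000
    outer loop
      vertex 6.00 15.00 11.00
      vertex 6.00 15.00 0.00
      vertex 0.00 15.00 0.00
    endloop
  endfacet
  facet normal 0.0000 1.0000 0.0000
    outer loop
      vertex 0.00 15.00 11.00
      vertex 6.00 15.00 11.00
      vertex 0.00 15.00 0.00
    endloop
  endfacet
  facet normal -1.0000 0.0000 0.0000
    outer loop
      vertex 0.00 15.00 11.00
      vertex 0.00 15.00 0.00
      vertex 0.00 0.00 0.00
    endloop
  endfacet
  facet normal -1.0000 0.0000 0.0000
    outer loop
      vertex 0.00 0.00 11.00
      vertex 0.00 15.00 11.00
      vertex 0.00 0.00 0.00
    endloop
  endfacet
  facet normal 1.0000 0.0000 0.0000
    outer loop
      vertex 6.00 0.00 0.00
      vertex 6.00 15.00 0.00
      vertex 6.00 15.00 11.00
    endloop
  endfacet
  facet normal 1.0000 0.0000 0.0000
    outer loop
      vertex 6.00 0.00 0.00
      vertex 6.00 15.00 11.00
      vertex 6.00 0.00 11.00
    endloop
  endfacet
endsolid part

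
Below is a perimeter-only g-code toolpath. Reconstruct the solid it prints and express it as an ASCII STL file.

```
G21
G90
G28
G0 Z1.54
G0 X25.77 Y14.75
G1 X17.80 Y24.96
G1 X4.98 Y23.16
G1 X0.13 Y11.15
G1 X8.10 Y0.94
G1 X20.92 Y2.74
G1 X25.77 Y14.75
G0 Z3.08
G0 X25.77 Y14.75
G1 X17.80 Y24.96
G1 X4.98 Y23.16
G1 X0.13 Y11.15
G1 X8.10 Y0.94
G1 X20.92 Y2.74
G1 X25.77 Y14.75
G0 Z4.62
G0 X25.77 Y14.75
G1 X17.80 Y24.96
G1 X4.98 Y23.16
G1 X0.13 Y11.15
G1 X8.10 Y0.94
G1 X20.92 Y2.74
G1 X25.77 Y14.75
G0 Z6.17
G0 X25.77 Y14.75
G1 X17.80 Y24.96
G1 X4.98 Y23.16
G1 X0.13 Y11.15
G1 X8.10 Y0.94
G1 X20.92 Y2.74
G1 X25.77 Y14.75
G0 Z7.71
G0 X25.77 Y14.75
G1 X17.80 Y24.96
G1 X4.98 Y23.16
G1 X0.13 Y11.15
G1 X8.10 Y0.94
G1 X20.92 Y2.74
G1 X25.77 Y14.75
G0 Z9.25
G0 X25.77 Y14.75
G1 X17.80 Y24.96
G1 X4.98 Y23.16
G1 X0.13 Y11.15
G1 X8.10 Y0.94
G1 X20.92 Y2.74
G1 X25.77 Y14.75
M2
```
solid part
  facet normal 0.0000 0.0000 -1.0000
    outer loop
      vertex 4.98 23.16 0.00
      vertex 17.80 24.96 0.00
      vertex 25.77 14.75 0.00
    endloop
  endfacet
  facet normal 0.0000 0.0000 -1.0000
    outer loop
      vertex 0.13 11.15 0.00
      vertex 4.98 23.16 0.00
      vertex 25.77 14.75 0.00
    endloop
  endfacet
  facet normal 0.0000 0.0000 -1.0000
    outer loop
      vertex 8.10 0.94 0.00
      vertex 0.13 11.15 0.00
      vertex 25.77 14.75 0.00
    endloop
  endfacet
  facet normal 0.0000 0.0000 -1.0000
    outer loop
      vertex 20.92 2.74 0.00
      vertex 8.10 0.94 0.00
      vertex 25.77 14.75 0.00
    endloop
  endfacet
  facet normal 0.0000 0.0000 1.0000
    outer loop
      vertex 25.77 14.75 9.25
      vertex 17.80 24.96 9.25
      vertex 4.98 23.16 9.25
    endloop
  endfacet
  facet normal 0.0000 0.0000 1.0000
    outer loop
      vertex 25.77 14.75 9.25
      vertex 4.98 23.16 9.25
      vertex 0.13 11.15 9.25
    endloop
  endfacet
  facet normal 0.0000 0.0000 1.0000
    outer loop
      vertex 25.77 14.75 9.25
      vertex 0.13 11.15 9.25
      vertex 8.10 0.94 9.25
    endloop
  endfacet
  facet normal 0.0000 0.0000 1.0000
    outer loop
      vertex 25.77 14.75 9.25
      vertex 8.10 0.94 9.25
      vertex 20.92 2.74 9.25
    endloop
  endfacet
  facet normal 0.7883 0.6153 0.0000
    outer loop
      vertex 25.77 14.75 0.00
      vertex 17.80 24.96 0.00
      vertex 17.80 24.96 9.25
    endloop
  endfacet
  facet normal 0.7883 0.6153 0.0000
    outer loop
      vertex 25.77 14.75 0.00
      vertex 17.80 24.96 9.25
      vertex 25.77 14.75 9.25
    endloop
  endfacet
  facet normal -0.1390 0.9903 0.0000
    outer loop
      vertex 17.80 24.96 0.00
      vertex 4.98 23.16 0.00
      vertex 4.98 23.16 9.25
    endloop
  endfacet
  facet normal -0.1390 0.9903 0.0000
    outer loop
      vertex 17.80 24.96 0.00
      vertex 4.98 23.16 9.25
      vertex 17.80 24.96 9.25
    endloop
  endfacet
  facet normal -0.9272 0.3745 0.0000
    outer loop
      vertex 4.98 23.16 0.00
      vertex 0.13 11.15 0.00
      vertex 0.13 11.15 9.25
    endloop
  endfacet
  facet normal -0.9272 0.3745 0.0000
    outer loop
      vertex 4.98 23.16 0.00
      vertex 0.13 11.15 9.25
      vertex 4.98 23.16 9.25
    endloop
  endfacet
  facet normal -0.7883 -0.6153 0.0000
    outer loop
      vertex 0.13 11.15 0.00
      vertex 8.10 0.94 0.00
      vertex 8.10 0.94 9.25
    endloop
  endfacet
  facet normal -0.7883 -0.6153 0.0000
    outer loop
      vertex 0.13 11.15 0.00
      vertex 8.10 0.94 9.25
      vertex 0.13 11.15 9.25
    endloop
  endfacet
  facet normal 0.1390 -0.9903 0.0000
    outer loop
      vertex 8.10 0.94 0.00
      vertex 20.92 2.74 0.00
      vertex 20.92 2.74 9.25
    endloop
  endfacet
  facet normal 0.1390 -0.9903 0.0000
    outer loop
      vertex 8.10 0.94 0.00
      vertex 20.92 2.74 9.25
      vertex 8.10 0.94 9.25
    endloop
  endfacet
  facet normal 0.9272 -0.3745 0.0000
    outer loop
      vertex 20.92 2.74 0.00
      vertex 25.77 14.75 0.00
      vertex 25.77 14.75 9.25
    endloop
  endfacet
  facet normal 0.9272 -0.3745 0.0000
    outer loop
      vertex 20.92 2.74 0.00
      vertex 25.77 14.75 9.25
      vertex 20.92 2.74 9.25
    endloop
  endfacet
endsolid part

The G0 Z moves step by Δz≈1.54 mm. Every layer's G1 loop is the same polygon, so the solid is a straight extrusion of it from z=0 to z≈9.25. Closing with flat bottom and top caps and triangulating gives 20 facets — a regular 6-sided prism (a cylinder approximated with 6 flat sides), circumscribed radius ≈ 12.9 mm, height ≈ 9.25 mm.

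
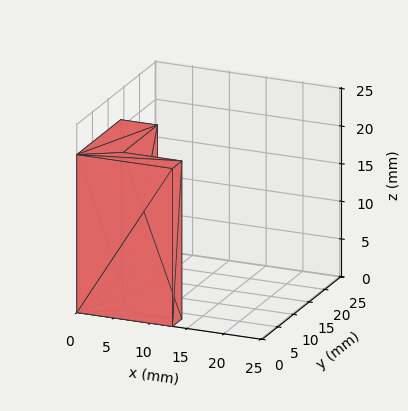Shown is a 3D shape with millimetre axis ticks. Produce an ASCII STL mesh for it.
Reading the render: the shape is an L-shaped prism: outer 13 × 14 mm, arm thicknesses ≈ 3 mm (horizontal) and 5 mm (vertical), extruded 21 mm in z (dimensions read to the nearest mm from the axis ticks). For the STL, each face is triangulated and given an outward normal.

solid part
  facet normal 0.0000 0.0000 -1.0000
    outer loop
      vertex 13.000 3.000 0.000
      vertex 13.000 0.000 0.000
      vertex 0.000 0.000 0.000
    endloop
  endfacet
  facet normal 0.0000 0.0000 -1.0000
    outer loop
      vertex 5.000 3.000 0.000
      vertex 13.000 3.000 0.000
      vertex 0.000 0.000 0.000
    endloop
  endfacet
  facet normal 0.0000 0.0000 -1.0000
    outer loop
      vertex 5.000 14.000 0.000
      vertex 5.000 3.000 0.000
      vertex 0.000 0.000 0.000
    endloop
  endfacet
  facet normal 0.0000 0.0000 -1.0000
    outer loop
      vertex 0.000 14.000 0.000
      vertex 5.000 14.000 0.000
      vertex 0.000 0.000 0.000
    endloop
  endfacet
  facet normal 0.0000 0.0000 1.0000
    outer loop
      vertex 0.000 0.000 21.000
      vertex 13.000 0.000 21.000
      vertex 13.000 3.000 21.000
    endloop
  endfacet
  facet normal 0.0000 0.0000 1.0000
    outer loop
      vertex 0.000 0.000 21.000
      vertex 13.000 3.000 21.000
      vertex 5.000 3.000 21.000
    endloop
  endfacet
  facet normal 0.0000 0.0000 1.0000
    outer loop
      vertex 0.000 0.000 21.000
      vertex 5.000 3.000 21.000
      vertex 5.000 14.000 21.000
    endloop
  endfacet
  facet normal 0.0000 0.0000 1.0000
    outer loop
      vertex 0.000 0.000 21.000
      vertex 5.000 14.000 21.000
      vertex 0.000 14.000 21.000
    endloop
  endfacet
  facet normal 0.0000 -1.0000 0.0000
    outer loop
      vertex 0.000 0.000 0.000
      vertex 13.000 0.000 0.000
      vertex 13.000 0.000 21.000
    endloop
  endfacet
  facet normal 0.0000 -1.0000 0.0000
    outer loop
      vertex 0.000 0.000 0.000
      vertex 13.000 0.000 21.000
      vertex 0.000 0.000 21.000
    endloop
  endfacet
  facet normal 1.0000 0.0000 0.0000
    outer loop
      vertex 13.000 0.000 0.000
      vertex 13.000 3.000 0.000
      vertex 13.000 3.000 21.000
    endloop
  endfacet
  facet normal 1.0000 0.0000 0.0000
    outer loop
      vertex 13.000 0.000 0.000
      vertex 13.000 3.000 21.000
      vertex 13.000 0.000 21.000
    endloop
  endfacet
  facet normal 0.0000 1.0000 0.0000
    outer loop
      vertex 13.000 3.000 0.000
      vertex 5.000 3.000 0.000
      vertex 5.000 3.000 21.000
    endloop
  endfacet
  facet normal 0.0000 1.0000 0.0000
    outer loop
      vertex 13.000 3.000 0.000
      vertex 5.000 3.000 21.000
      vertex 13.000 3.000 21.000
    endloop
  endfacet
  facet normal 1.0000 0.0000 0.0000
    outer loop
      vertex 5.000 3.000 0.000
      vertex 5.000 14.000 0.000
      vertex 5.000 14.000 21.000
    endloop
  endfacet
  facet normal 1.0000 0.0000 0.0000
    outer loop
      vertex 5.000 3.000 0.000
      vertex 5.000 14.000 21.000
      vertex 5.000 3.000 21.000
    endloop
  endfacet
  facet normal 0.0000 1.0000 0.0000
    outer loop
      vertex 5.000 14.000 0.000
      vertex 0.000 14.000 0.000
      vertex 0.000 14.000 21.000
    endloop
  endfacet
  facet normal 0.0000 1.0000 0.0000
    outer loop
      vertex 5.000 14.000 0.000
      vertex 0.000 14.000 21.000
      vertex 5.000 14.000 21.000
    endloop
  endfacet
  facet normal -1.0000 0.0000 0.0000
    outer loop
      vertex 0.000 14.000 0.000
      vertex 0.000 0.000 0.000
      vertex 0.000 0.000 21.000
    endloop
  endfacet
  facet normal -1.0000 0.0000 0.0000
    outer loop
      vertex 0.000 14.000 0.000
      vertex 0.000 0.000 21.000
      vertex 0.000 14.000 21.000
    endloop
  endfacet
endsolid part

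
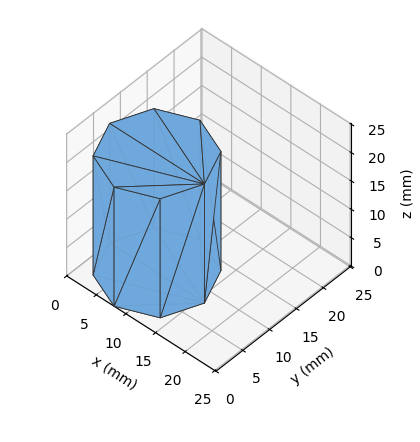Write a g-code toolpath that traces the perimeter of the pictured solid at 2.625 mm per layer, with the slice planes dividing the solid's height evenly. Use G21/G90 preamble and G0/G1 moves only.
Reading the render: the shape is a regular 8-sided prism (a cylinder approximated with 8 flat sides), circumscribed radius ≈ 8 mm, height ≈ 21 mm (dimensions read to the nearest mm from the axis ticks). For the g-code, the solid's height is divided into equal slices at the stated Δz and each level perimeter traced with G1 moves after a G0 lift.

; perimeter-only toolpath
G21 ; units = mm
G90 ; absolute positioning
G28 ; home
; layer 1
G0 Z2.625
G0 X16.000 Y8.000
G1 X13.657 Y13.657
G1 X8.000 Y16.000
G1 X2.343 Y13.657
G1 X0.000 Y8.000
G1 X2.343 Y2.343
G1 X8.000 Y0.000
G1 X13.657 Y2.343
G1 X16.000 Y8.000
; layer 2
G0 Z5.250
G0 X16.000 Y8.000
G1 X13.657 Y13.657
G1 X8.000 Y16.000
G1 X2.343 Y13.657
G1 X0.000 Y8.000
G1 X2.343 Y2.343
G1 X8.000 Y0.000
G1 X13.657 Y2.343
G1 X16.000 Y8.000
; layer 3
G0 Z7.875
G0 X16.000 Y8.000
G1 X13.657 Y13.657
G1 X8.000 Y16.000
G1 X2.343 Y13.657
G1 X0.000 Y8.000
G1 X2.343 Y2.343
G1 X8.000 Y0.000
G1 X13.657 Y2.343
G1 X16.000 Y8.000
; layer 4
G0 Z10.500
G0 X16.000 Y8.000
G1 X13.657 Y13.657
G1 X8.000 Y16.000
G1 X2.343 Y13.657
G1 X0.000 Y8.000
G1 X2.343 Y2.343
G1 X8.000 Y0.000
G1 X13.657 Y2.343
G1 X16.000 Y8.000
; layer 5
G0 Z13.125
G0 X16.000 Y8.000
G1 X13.657 Y13.657
G1 X8.000 Y16.000
G1 X2.343 Y13.657
G1 X0.000 Y8.000
G1 X2.343 Y2.343
G1 X8.000 Y0.000
G1 X13.657 Y2.343
G1 X16.000 Y8.000
; layer 6
G0 Z15.750
G0 X16.000 Y8.000
G1 X13.657 Y13.657
G1 X8.000 Y16.000
G1 X2.343 Y13.657
G1 X0.000 Y8.000
G1 X2.343 Y2.343
G1 X8.000 Y0.000
G1 X13.657 Y2.343
G1 X16.000 Y8.000
; layer 7
G0 Z18.375
G0 X16.000 Y8.000
G1 X13.657 Y13.657
G1 X8.000 Y16.000
G1 X2.343 Y13.657
G1 X0.000 Y8.000
G1 X2.343 Y2.343
G1 X8.000 Y0.000
G1 X13.657 Y2.343
G1 X16.000 Y8.000
; layer 8
G0 Z21.000
G0 X16.000 Y8.000
G1 X13.657 Y13.657
G1 X8.000 Y16.000
G1 X2.343 Y13.657
G1 X0.000 Y8.000
G1 X2.343 Y2.343
G1 X8.000 Y0.000
G1 X13.657 Y2.343
G1 X16.000 Y8.000
M2 ; end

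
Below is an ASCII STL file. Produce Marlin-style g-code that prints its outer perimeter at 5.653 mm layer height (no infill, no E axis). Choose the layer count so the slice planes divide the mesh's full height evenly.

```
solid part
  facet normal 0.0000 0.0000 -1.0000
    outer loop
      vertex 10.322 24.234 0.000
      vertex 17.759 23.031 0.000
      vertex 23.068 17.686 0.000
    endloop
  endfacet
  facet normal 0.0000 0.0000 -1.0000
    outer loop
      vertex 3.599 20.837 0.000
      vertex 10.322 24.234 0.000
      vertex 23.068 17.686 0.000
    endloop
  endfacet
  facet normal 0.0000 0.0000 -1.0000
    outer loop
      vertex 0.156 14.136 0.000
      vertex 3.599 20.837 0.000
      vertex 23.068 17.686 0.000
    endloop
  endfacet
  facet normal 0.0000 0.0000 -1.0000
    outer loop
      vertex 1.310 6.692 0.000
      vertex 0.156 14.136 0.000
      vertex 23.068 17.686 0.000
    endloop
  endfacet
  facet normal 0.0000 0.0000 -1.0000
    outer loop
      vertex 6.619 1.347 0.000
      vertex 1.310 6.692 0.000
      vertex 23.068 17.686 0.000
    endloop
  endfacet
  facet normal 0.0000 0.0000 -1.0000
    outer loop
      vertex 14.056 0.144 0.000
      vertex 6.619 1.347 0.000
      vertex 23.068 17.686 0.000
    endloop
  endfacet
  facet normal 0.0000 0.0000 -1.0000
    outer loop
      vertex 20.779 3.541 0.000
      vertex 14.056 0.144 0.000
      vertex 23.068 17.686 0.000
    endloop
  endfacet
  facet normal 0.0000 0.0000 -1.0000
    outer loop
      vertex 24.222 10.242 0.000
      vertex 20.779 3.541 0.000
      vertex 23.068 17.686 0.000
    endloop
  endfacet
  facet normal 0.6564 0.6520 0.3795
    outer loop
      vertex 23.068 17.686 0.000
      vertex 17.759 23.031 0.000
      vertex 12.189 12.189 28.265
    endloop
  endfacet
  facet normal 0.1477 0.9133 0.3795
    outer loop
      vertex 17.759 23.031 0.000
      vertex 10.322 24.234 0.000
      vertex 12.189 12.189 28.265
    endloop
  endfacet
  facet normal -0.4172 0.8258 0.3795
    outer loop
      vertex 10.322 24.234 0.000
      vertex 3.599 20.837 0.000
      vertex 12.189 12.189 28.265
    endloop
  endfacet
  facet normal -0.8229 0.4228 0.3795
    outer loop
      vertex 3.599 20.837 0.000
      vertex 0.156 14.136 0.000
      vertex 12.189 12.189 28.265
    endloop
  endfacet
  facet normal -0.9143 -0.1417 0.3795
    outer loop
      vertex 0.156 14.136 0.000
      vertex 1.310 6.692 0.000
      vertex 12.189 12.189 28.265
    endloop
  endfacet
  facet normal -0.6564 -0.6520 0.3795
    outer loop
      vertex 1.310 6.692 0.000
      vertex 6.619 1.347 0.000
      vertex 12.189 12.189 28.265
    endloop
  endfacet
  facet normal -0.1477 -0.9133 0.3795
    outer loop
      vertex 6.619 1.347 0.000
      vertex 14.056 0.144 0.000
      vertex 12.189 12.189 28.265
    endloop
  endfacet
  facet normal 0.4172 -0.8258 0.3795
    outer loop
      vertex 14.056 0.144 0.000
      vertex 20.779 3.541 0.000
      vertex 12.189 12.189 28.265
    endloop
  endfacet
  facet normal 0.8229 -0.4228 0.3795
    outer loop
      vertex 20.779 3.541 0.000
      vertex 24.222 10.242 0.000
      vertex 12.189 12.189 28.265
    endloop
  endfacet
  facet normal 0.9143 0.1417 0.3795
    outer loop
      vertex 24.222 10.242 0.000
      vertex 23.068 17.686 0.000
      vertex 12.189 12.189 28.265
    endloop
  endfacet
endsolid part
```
; perimeter-only toolpath
G21 ; units = mm
G90 ; absolute positioning
G28 ; home
; layer 1
G0 Z5.653
G0 X20.892 Y16.587
G1 X16.645 Y20.863
G1 X10.695 Y21.825
G1 X5.317 Y19.107
G1 X2.563 Y13.747
G1 X3.486 Y7.791
G1 X7.733 Y3.515
G1 X13.683 Y2.553
G1 X19.061 Y5.271
G1 X21.815 Y10.631
G1 X20.892 Y16.587
; layer 2
G0 Z11.306
G0 X18.716 Y15.487
G1 X15.531 Y18.694
G1 X11.069 Y19.416
G1 X7.035 Y17.378
G1 X4.969 Y13.357
G1 X5.662 Y8.891
G1 X8.847 Y5.684
G1 X13.309 Y4.962
G1 X17.343 Y7.000
G1 X19.409 Y11.021
G1 X18.716 Y15.487
; layer 3
G0 Z16.959
G0 X16.541 Y14.388
G1 X14.417 Y16.526
G1 X11.442 Y17.007
G1 X8.753 Y15.648
G1 X7.376 Y12.968
G1 X7.837 Y9.990
G1 X9.961 Y7.852
G1 X12.936 Y7.371
G1 X15.625 Y8.730
G1 X17.002 Y11.410
G1 X16.541 Y14.388
; layer 4
G0 Z22.612
G0 X14.365 Y13.288
G1 X13.303 Y14.357
G1 X11.816 Y14.598
G1 X10.471 Y13.919
G1 X9.782 Y12.578
G1 X10.013 Y11.090
G1 X11.075 Y10.021
G1 X12.562 Y9.780
G1 X13.907 Y10.459
G1 X14.596 Y11.800
G1 X14.365 Y13.288
M2 ; end

The solid is a regular 10-sided pyramid, base circumscribed radius ≈ 12.2 mm, apex at z ≈ 28.3 mm. Slicing at Δz = 5.653 mm — 5 equal slices spanning the solid's height, so layer i sits at z = i·h/5 — gives 4 non-empty perimeters. Each is a 10-segment closed polygon; G0 lifts to the layer z and rapids to the start vertex, then G1 traces the edges. The cross-section shrinks linearly with z (the slice at the apex is degenerate and omitted).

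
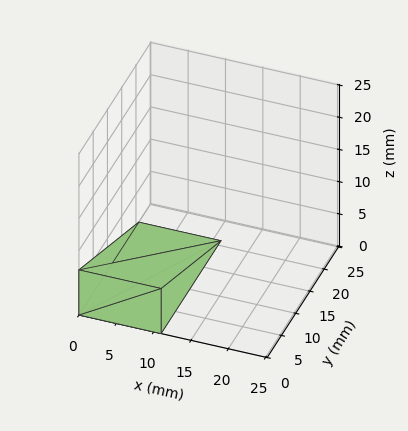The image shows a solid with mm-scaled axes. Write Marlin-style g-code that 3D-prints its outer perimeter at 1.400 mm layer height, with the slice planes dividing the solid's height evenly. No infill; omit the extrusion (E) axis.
Reading the render: the shape is a wedge (ramp): 11 × 21 mm base, rising to 7 mm along the y=0 edge and sloping linearly to z=0 at y=21 (dimensions read to the nearest mm from the axis ticks). For the g-code, the solid's height is divided into equal slices at the stated Δz and each level perimeter traced with G1 moves after a G0 lift.

; perimeter-only toolpath
G21 ; units = mm
G90 ; absolute positioning
G28 ; home
; layer 1
G0 Z1.400
G0 X0.000 Y0.000
G1 X11.000 Y0.000
G1 X11.000 Y16.800
G1 X0.000 Y16.800
G1 X0.000 Y0.000
; layer 2
G0 Z2.800
G0 X0.000 Y0.000
G1 X11.000 Y0.000
G1 X11.000 Y12.600
G1 X0.000 Y12.600
G1 X0.000 Y0.000
; layer 3
G0 Z4.200
G0 X0.000 Y0.000
G1 X11.000 Y0.000
G1 X11.000 Y8.400
G1 X0.000 Y8.400
G1 X0.000 Y0.000
; layer 4
G0 Z5.600
G0 X0.000 Y0.000
G1 X11.000 Y0.000
G1 X11.000 Y4.200
G1 X0.000 Y4.200
G1 X0.000 Y0.000
M2 ; end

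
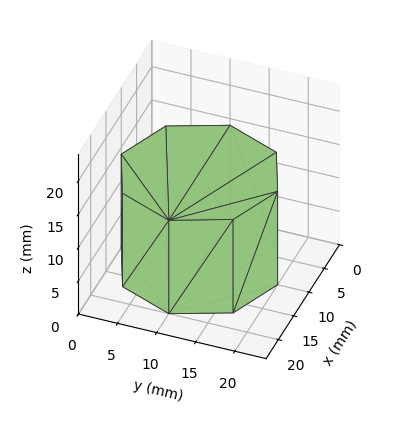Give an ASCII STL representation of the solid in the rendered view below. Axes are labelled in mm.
Reading the render: the shape is a regular 8-sided prism (a cylinder approximated with 8 flat sides), circumscribed radius ≈ 10 mm, height ≈ 14 mm (dimensions read to the nearest mm from the axis ticks). For the STL, each face is triangulated and given an outward normal.

solid part
  facet normal 0.0000 0.0000 -1.0000
    outer loop
      vertex 10.000 20.000 0.000
      vertex 17.071 17.071 0.000
      vertex 20.000 10.000 0.000
    endloop
  endfacet
  facet normal 0.0000 0.0000 -1.0000
    outer loop
      vertex 2.929 17.071 0.000
      vertex 10.000 20.000 0.000
      vertex 20.000 10.000 0.000
    endloop
  endfacet
  facet normal 0.0000 0.0000 -1.0000
    outer loop
      vertex 0.000 10.000 0.000
      vertex 2.929 17.071 0.000
      vertex 20.000 10.000 0.000
    endloop
  endfacet
  facet normal 0.0000 0.0000 -1.0000
    outer loop
      vertex 2.929 2.929 0.000
      vertex 0.000 10.000 0.000
      vertex 20.000 10.000 0.000
    endloop
  endfacet
  facet normal 0.0000 0.0000 -1.0000
    outer loop
      vertex 10.000 0.000 0.000
      vertex 2.929 2.929 0.000
      vertex 20.000 10.000 0.000
    endloop
  endfacet
  facet normal 0.0000 0.0000 -1.0000
    outer loop
      vertex 17.071 2.929 0.000
      vertex 10.000 0.000 0.000
      vertex 20.000 10.000 0.000
    endloop
  endfacet
  facet normal 0.0000 0.0000 1.0000
    outer loop
      vertex 20.000 10.000 14.000
      vertex 17.071 17.071 14.000
      vertex 10.000 20.000 14.000
    endloop
  endfacet
  facet normal 0.0000 0.0000 1.0000
    outer loop
      vertex 20.000 10.000 14.000
      vertex 10.000 20.000 14.000
      vertex 2.929 17.071 14.000
    endloop
  endfacet
  facet normal 0.0000 0.0000 1.0000
    outer loop
      vertex 20.000 10.000 14.000
      vertex 2.929 17.071 14.000
      vertex 0.000 10.000 14.000
    endloop
  endfacet
  facet normal 0.0000 0.0000 1.0000
    outer loop
      vertex 20.000 10.000 14.000
      vertex 0.000 10.000 14.000
      vertex 2.929 2.929 14.000
    endloop
  endfacet
  facet normal 0.0000 0.0000 1.0000
    outer loop
      vertex 20.000 10.000 14.000
      vertex 2.929 2.929 14.000
      vertex 10.000 0.000 14.000
    endloop
  endfacet
  facet normal 0.0000 0.0000 1.0000
    outer loop
      vertex 20.000 10.000 14.000
      vertex 10.000 0.000 14.000
      vertex 17.071 2.929 14.000
    endloop
  endfacet
  facet normal 0.9239 0.3827 0.0000
    outer loop
      vertex 20.000 10.000 0.000
      vertex 17.071 17.071 0.000
      vertex 17.071 17.071 14.000
    endloop
  endfacet
  facet normal 0.9239 0.3827 0.0000
    outer loop
      vertex 20.000 10.000 0.000
      vertex 17.071 17.071 14.000
      vertex 20.000 10.000 14.000
    endloop
  endfacet
  facet normal 0.3827 0.9239 0.0000
    outer loop
      vertex 17.071 17.071 0.000
      vertex 10.000 20.000 0.000
      vertex 10.000 20.000 14.000
    endloop
  endfacet
  facet normal 0.3827 0.9239 0.0000
    outer loop
      vertex 17.071 17.071 0.000
      vertex 10.000 20.000 14.000
      vertex 17.071 17.071 14.000
    endloop
  endfacet
  facet normal -0.3827 0.9239 0.0000
    outer loop
      vertex 10.000 20.000 0.000
      vertex 2.929 17.071 0.000
      vertex 2.929 17.071 14.000
    endloop
  endfacet
  facet normal -0.3827 0.9239 0.0000
    outer loop
      vertex 10.000 20.000 0.000
      vertex 2.929 17.071 14.000
      vertex 10.000 20.000 14.000
    endloop
  endfacet
  facet normal -0.9239 0.3827 0.0000
    outer loop
      vertex 2.929 17.071 0.000
      vertex 0.000 10.000 0.000
      vertex 0.000 10.000 14.000
    endloop
  endfacet
  facet normal -0.9239 0.3827 0.0000
    outer loop
      vertex 2.929 17.071 0.000
      vertex 0.000 10.000 14.000
      vertex 2.929 17.071 14.000
    endloop
  endfacet
  facet normal -0.9239 -0.3827 0.0000
    outer loop
      vertex 0.000 10.000 0.000
      vertex 2.929 2.929 0.000
      vertex 2.929 2.929 14.000
    endloop
  endfacet
  facet normal -0.9239 -0.3827 0.0000
    outer loop
      vertex 0.000 10.000 0.000
      vertex 2.929 2.929 14.000
      vertex 0.000 10.000 14.000
    endloop
  endfacet
  facet normal -0.3827 -0.9239 0.0000
    outer loop
      vertex 2.929 2.929 0.000
      vertex 10.000 0.000 0.000
      vertex 10.000 0.000 14.000
    endloop
  endfacet
  facet normal -0.3827 -0.9239 0.0000
    outer loop
      vertex 2.929 2.929 0.000
      vertex 10.000 0.000 14.000
      vertex 2.929 2.929 14.000
    endloop
  endfacet
  facet normal 0.3827 -0.9239 0.0000
    outer loop
      vertex 10.000 0.000 0.000
      vertex 17.071 2.929 0.000
      vertex 17.071 2.929 14.000
    endloop
  endfacet
  facet normal 0.3827 -0.9239 0.0000
    outer loop
      vertex 10.000 0.000 0.000
      vertex 17.071 2.929 14.000
      vertex 10.000 0.000 14.000
    endloop
  endfacet
  facet normal 0.9239 -0.3827 0.0000
    outer loop
      vertex 17.071 2.929 0.000
      vertex 20.000 10.000 0.000
      vertex 20.000 10.000 14.000
    endloop
  endfacet
  facet normal 0.9239 -0.3827 0.0000
    outer loop
      vertex 17.071 2.929 0.000
      vertex 20.000 10.000 14.000
      vertex 17.071 2.929 14.000
    endloop
  endfacet
endsolid part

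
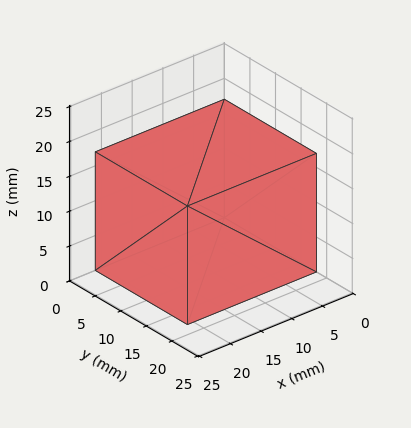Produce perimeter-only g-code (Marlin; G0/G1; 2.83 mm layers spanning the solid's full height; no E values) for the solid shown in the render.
Reading the render: the shape is a rectangular box, roughly 21 × 18 mm footprint and 17 mm tall (dimensions read to the nearest mm from the axis ticks). For the g-code, the solid's height is divided into equal slices at the stated Δz and each level perimeter traced with G1 moves after a G0 lift.

; perimeter-only toolpath
G21 ; units = mm
G90 ; absolute positioning
G28 ; home
; layer 1
G0 Z2.83
G0 X0.00 Y0.00
G1 X21.00 Y0.00
G1 X21.00 Y18.00
G1 X0.00 Y18.00
G1 X0.00 Y0.00
; layer 2
G0 Z5.67
G0 X0.00 Y0.00
G1 X21.00 Y0.00
G1 X21.00 Y18.00
G1 X0.00 Y18.00
G1 X0.00 Y0.00
; layer 3
G0 Z8.50
G0 X0.00 Y0.00
G1 X21.00 Y0.00
G1 X21.00 Y18.00
G1 X0.00 Y18.00
G1 X0.00 Y0.00
; layer 4
G0 Z11.33
G0 X0.00 Y0.00
G1 X21.00 Y0.00
G1 X21.00 Y18.00
G1 X0.00 Y18.00
G1 X0.00 Y0.00
; layer 5
G0 Z14.17
G0 X0.00 Y0.00
G1 X21.00 Y0.00
G1 X21.00 Y18.00
G1 X0.00 Y18.00
G1 X0.00 Y0.00
; layer 6
G0 Z17.00
G0 X0.00 Y0.00
G1 X21.00 Y0.00
G1 X21.00 Y18.00
G1 X0.00 Y18.00
G1 X0.00 Y0.00
M2 ; end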